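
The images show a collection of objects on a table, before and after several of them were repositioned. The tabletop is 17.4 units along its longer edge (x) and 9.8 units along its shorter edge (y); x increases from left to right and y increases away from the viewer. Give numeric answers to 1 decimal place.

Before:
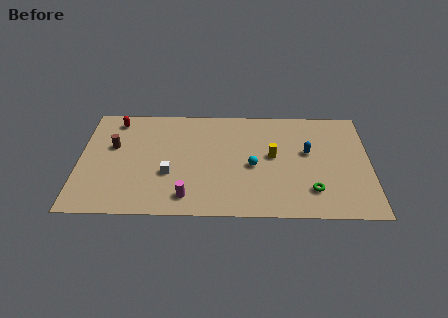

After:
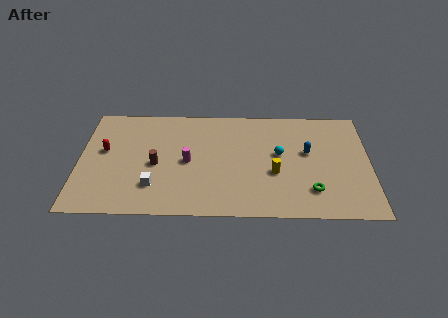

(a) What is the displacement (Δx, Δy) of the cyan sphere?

(1.6, 1.1)

From the two frames, the cyan sphere sits at roughly (10.4, 4.4) before and (12.0, 5.5) after.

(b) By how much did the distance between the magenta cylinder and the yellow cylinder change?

-1.0

The distance was about 6.3 in the first image and 5.3 in the second, so they moved 1.0 units closer together.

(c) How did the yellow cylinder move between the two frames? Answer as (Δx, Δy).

(0.1, -1.5)

The yellow cylinder started near (11.6, 5.3) and ended near (11.7, 3.8).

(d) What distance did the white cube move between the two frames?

1.4

The white cube was near (5.4, 3.6) before and (4.5, 2.5) after, so it travelled √(0.9² + 1.1²) ≈ 1.4 units.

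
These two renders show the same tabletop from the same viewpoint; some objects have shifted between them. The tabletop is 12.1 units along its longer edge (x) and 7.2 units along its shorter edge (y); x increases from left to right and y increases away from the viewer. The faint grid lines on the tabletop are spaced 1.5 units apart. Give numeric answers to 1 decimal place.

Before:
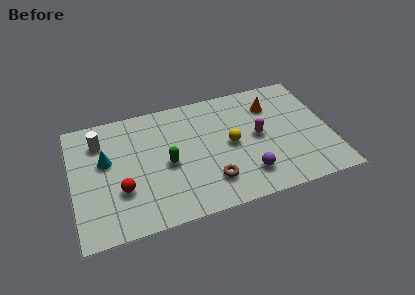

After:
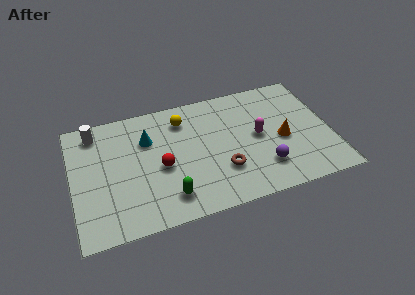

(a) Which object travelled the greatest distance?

the yellow sphere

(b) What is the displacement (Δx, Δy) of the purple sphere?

(0.8, 0.2)

From the two frames, the purple sphere sits at roughly (8.0, 1.6) before and (8.8, 1.8) after.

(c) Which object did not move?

the magenta capsule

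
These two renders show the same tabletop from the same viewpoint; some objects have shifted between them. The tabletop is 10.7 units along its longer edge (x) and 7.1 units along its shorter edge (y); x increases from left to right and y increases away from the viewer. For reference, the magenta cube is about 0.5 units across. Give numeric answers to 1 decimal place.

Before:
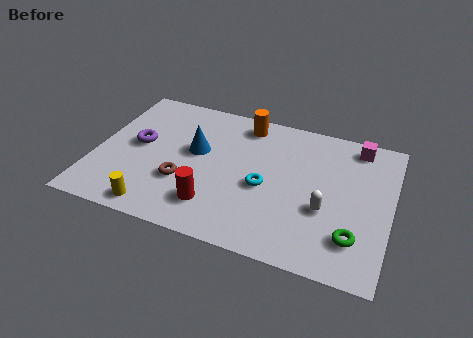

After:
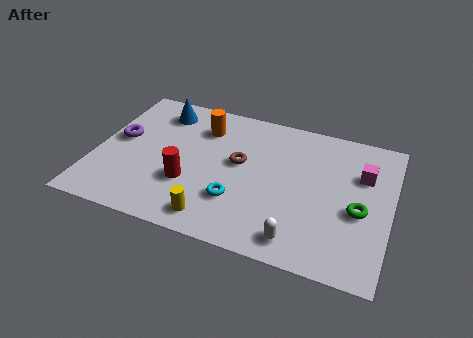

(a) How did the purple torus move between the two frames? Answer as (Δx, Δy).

(-0.7, 0.1)

The purple torus was at about (1.5, 3.8) and moved to about (0.8, 3.9).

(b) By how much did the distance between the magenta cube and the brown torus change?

-2.6

The distance was about 7.1 in the first image and 4.5 in the second, so they moved 2.6 units closer together.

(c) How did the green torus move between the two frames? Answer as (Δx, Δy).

(0.1, 1.3)

The green torus started near (9.5, 1.7) and ended near (9.6, 3.0).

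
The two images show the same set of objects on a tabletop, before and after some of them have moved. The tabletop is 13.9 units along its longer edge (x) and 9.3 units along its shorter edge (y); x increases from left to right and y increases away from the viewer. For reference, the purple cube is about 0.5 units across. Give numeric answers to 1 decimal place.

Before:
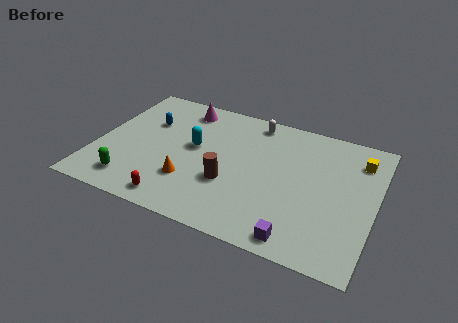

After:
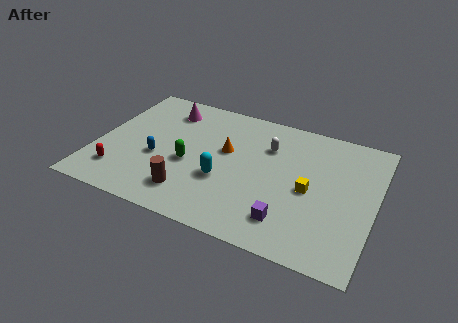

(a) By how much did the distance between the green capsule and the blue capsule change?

-3.0

The distance was about 4.6 in the first image and 1.6 in the second, so they moved 3.0 units closer together.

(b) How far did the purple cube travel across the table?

1.1

From (10.5, 1.0) to (9.9, 1.9), the purple cube covered √(0.6² + 0.9²) ≈ 1.1 units.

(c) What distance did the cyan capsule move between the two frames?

2.5

The cyan capsule was near (4.8, 5.2) before and (6.5, 3.4) after, so it travelled √(1.7² + 1.8²) ≈ 2.5 units.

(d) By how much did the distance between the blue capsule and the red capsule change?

-3.1

They were about 5.5 units apart before and 2.4 after — 3.1 units closer together.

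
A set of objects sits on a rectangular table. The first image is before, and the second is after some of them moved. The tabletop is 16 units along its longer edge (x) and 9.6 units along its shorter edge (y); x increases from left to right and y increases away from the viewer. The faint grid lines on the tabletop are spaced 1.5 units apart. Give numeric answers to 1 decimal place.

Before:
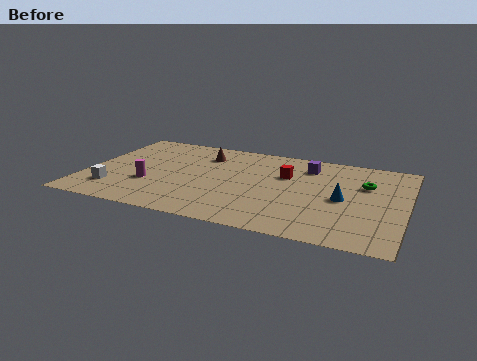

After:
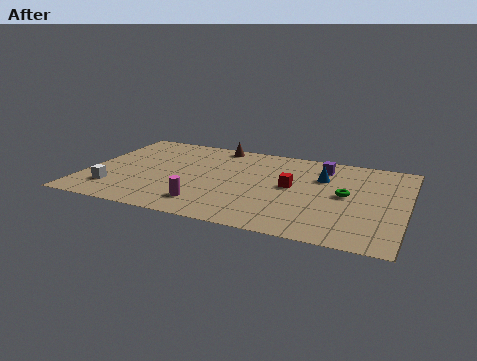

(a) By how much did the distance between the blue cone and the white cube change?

-0.5

The distance was about 11.5 in the first image and 11.0 in the second, so they moved 0.5 units closer together.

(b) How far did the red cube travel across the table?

1.3

From (9.9, 6.3) to (10.3, 5.1), the red cube covered √(0.4² + 1.2²) ≈ 1.3 units.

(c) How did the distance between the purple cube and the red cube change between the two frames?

+1.4

Before: roughly 1.6 units apart; after: 3.0. That's 1.4 units further apart.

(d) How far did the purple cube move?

0.7

The purple cube was near (10.9, 7.6) before and (11.6, 7.8) after, so it travelled √(0.7² + 0.2²) ≈ 0.7 units.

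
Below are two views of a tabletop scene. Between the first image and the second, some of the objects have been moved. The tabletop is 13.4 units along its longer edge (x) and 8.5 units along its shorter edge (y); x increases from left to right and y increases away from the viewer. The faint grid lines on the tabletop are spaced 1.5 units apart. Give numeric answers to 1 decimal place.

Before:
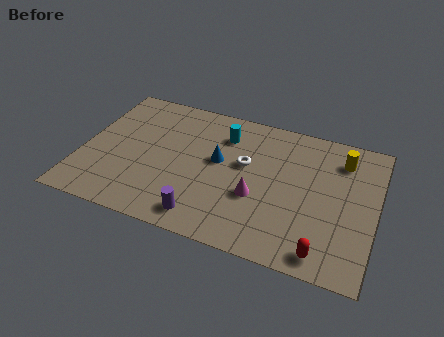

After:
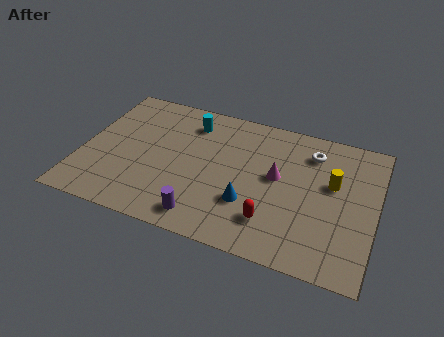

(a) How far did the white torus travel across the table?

3.4

The white torus moved from about (7.4, 5.0) to (10.3, 6.7), a distance of √(2.9² + 1.7²) ≈ 3.4.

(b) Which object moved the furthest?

the white torus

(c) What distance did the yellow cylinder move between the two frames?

1.6

From (11.7, 6.7) to (11.4, 5.1), the yellow cylinder covered √(0.3² + 1.6²) ≈ 1.6 units.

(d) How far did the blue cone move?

2.6

The blue cone moved from about (6.2, 4.8) to (7.8, 2.7), a distance of √(1.6² + 2.1²) ≈ 2.6.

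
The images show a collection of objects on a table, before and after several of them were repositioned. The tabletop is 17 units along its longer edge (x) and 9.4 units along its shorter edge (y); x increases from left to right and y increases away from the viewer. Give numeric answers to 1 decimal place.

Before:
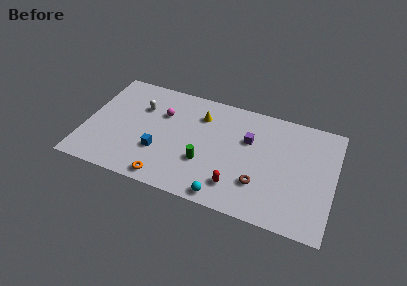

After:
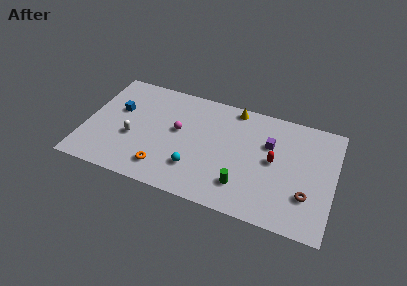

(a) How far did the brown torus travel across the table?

3.2

The brown torus moved from about (12.1, 2.7) to (15.3, 2.8), a distance of √(3.2² + 0.1²) ≈ 3.2.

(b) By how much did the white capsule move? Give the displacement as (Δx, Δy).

(-0.3, -2.8)

The white capsule was at about (3.6, 6.5) and moved to about (3.3, 3.7).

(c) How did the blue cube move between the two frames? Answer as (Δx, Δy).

(-3.1, 2.7)

The blue cube was at about (5.2, 3.1) and moved to about (2.1, 5.8).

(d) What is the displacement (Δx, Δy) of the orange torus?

(-0.3, 0.8)

The orange torus started near (5.9, 1.0) and ended near (5.6, 1.8).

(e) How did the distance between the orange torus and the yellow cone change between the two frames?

+1.6

Before: roughly 6.4 units apart; after: 8.0. That's 1.6 units further apart.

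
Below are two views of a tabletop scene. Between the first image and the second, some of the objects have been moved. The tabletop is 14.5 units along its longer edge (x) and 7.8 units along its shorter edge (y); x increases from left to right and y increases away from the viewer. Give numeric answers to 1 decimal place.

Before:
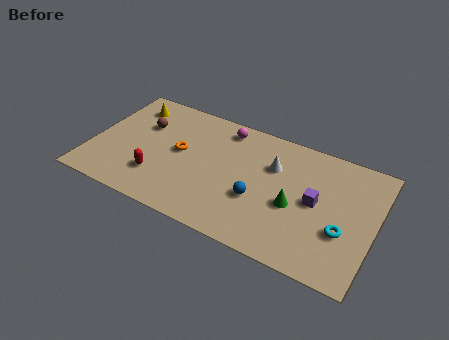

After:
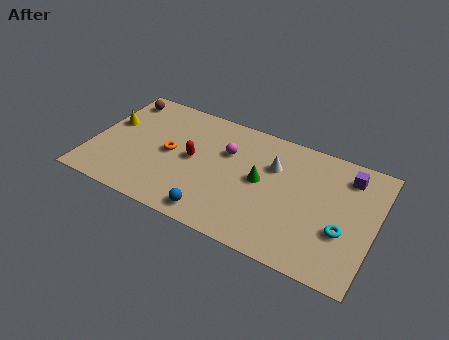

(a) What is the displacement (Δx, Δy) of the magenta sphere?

(0.3, -1.5)

From the two frames, the magenta sphere sits at roughly (6.5, 6.7) before and (6.8, 5.2) after.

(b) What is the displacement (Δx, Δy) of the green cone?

(-1.8, 0.8)

From the two frames, the green cone sits at roughly (10.5, 3.3) before and (8.7, 4.1) after.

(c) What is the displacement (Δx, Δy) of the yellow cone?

(-0.8, -1.6)

From the two frames, the yellow cone sits at roughly (1.6, 6.3) before and (0.8, 4.7) after.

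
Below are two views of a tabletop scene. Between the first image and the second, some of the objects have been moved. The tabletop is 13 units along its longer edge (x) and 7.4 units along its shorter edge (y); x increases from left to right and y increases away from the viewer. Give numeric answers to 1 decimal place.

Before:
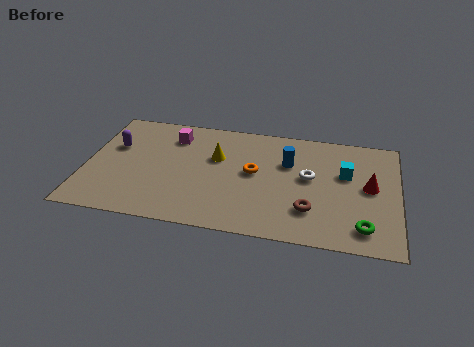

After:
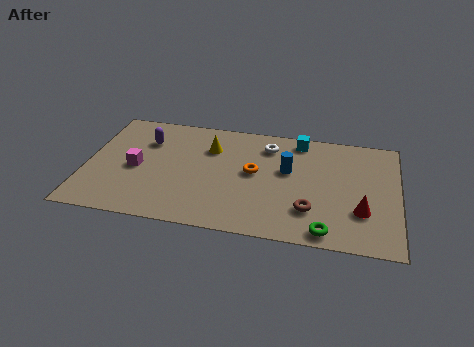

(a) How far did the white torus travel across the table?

2.5

From (9.3, 4.1) to (7.5, 5.9), the white torus covered √(1.8² + 1.8²) ≈ 2.5 units.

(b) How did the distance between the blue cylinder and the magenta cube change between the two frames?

+1.4

They were about 5.0 units apart before and 6.4 after — 1.4 units further apart.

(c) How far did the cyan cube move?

2.8

From (10.8, 4.6) to (8.8, 6.5), the cyan cube covered √(2.0² + 1.9²) ≈ 2.8 units.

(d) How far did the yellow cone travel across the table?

0.7

The yellow cone moved from about (5.4, 4.7) to (5.1, 5.3), a distance of √(0.3² + 0.6²) ≈ 0.7.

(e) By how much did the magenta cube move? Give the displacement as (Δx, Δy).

(-1.4, -2.4)

The magenta cube was at about (3.5, 5.8) and moved to about (2.1, 3.4).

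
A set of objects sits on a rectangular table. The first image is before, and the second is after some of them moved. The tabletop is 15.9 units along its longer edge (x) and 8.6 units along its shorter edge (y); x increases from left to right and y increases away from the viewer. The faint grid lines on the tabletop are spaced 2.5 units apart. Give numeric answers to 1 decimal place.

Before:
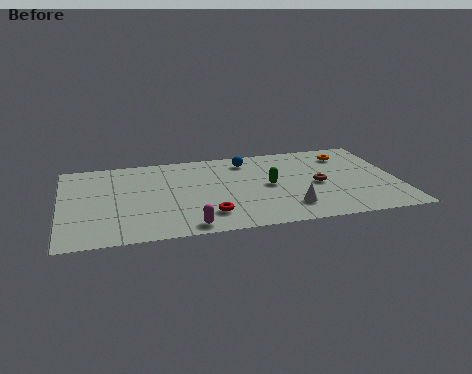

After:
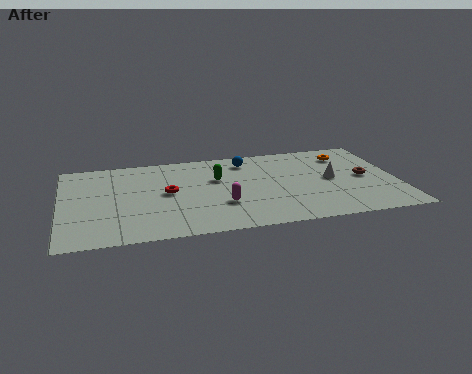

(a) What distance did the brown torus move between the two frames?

2.3

The brown torus was near (12.1, 4.0) before and (14.4, 4.3) after, so it travelled √(2.3² + 0.3²) ≈ 2.3 units.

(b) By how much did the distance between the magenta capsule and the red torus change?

+1.6

The distance was about 1.4 in the first image and 3.0 in the second, so they moved 1.6 units further apart.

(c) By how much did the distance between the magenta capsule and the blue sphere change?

-2.4

They were about 6.9 units apart before and 4.5 after — 2.4 units closer together.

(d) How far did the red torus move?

3.2

The red torus was near (6.8, 1.9) before and (5.0, 4.5) after, so it travelled √(1.8² + 2.6²) ≈ 3.2 units.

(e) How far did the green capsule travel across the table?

2.7

The green capsule was near (9.8, 4.3) before and (7.4, 5.5) after, so it travelled √(2.4² + 1.2²) ≈ 2.7 units.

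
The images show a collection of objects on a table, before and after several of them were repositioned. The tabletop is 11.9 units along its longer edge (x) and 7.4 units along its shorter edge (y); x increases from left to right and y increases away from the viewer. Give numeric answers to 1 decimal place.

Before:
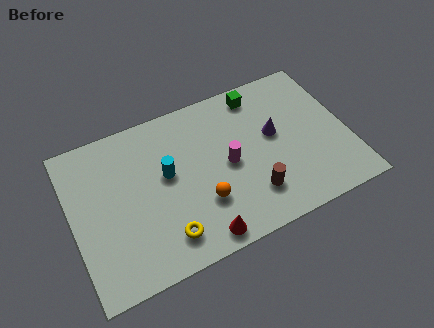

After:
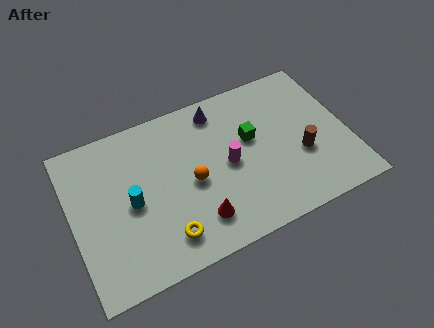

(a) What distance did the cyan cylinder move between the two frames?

1.7

The cyan cylinder moved from about (4.1, 4.2) to (2.5, 3.5), a distance of √(1.6² + 0.7²) ≈ 1.7.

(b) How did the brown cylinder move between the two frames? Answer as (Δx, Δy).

(2.3, 1.0)

From the two frames, the brown cylinder sits at roughly (7.5, 1.8) before and (9.8, 2.8) after.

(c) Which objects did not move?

the magenta cylinder and the yellow torus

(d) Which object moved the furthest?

the purple cone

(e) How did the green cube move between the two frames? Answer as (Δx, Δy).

(-0.6, -2.0)

The green cube started near (8.4, 6.4) and ended near (7.8, 4.4).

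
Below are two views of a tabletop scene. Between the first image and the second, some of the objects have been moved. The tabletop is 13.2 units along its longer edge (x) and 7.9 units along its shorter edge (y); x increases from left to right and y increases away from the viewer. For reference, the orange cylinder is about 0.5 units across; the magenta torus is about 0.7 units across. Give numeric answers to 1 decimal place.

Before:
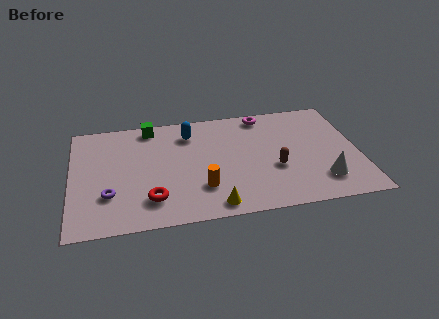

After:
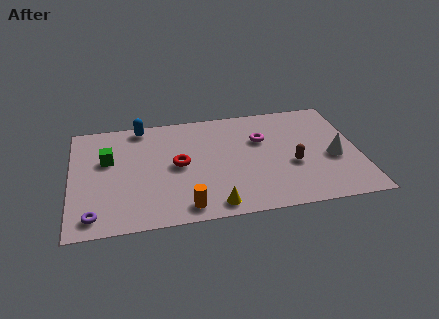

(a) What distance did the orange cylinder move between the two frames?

1.4

The orange cylinder was near (5.9, 2.2) before and (5.1, 1.0) after, so it travelled √(0.8² + 1.2²) ≈ 1.4 units.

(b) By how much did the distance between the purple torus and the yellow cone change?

+0.5

The distance was about 4.9 in the first image and 5.4 in the second, so they moved 0.5 units further apart.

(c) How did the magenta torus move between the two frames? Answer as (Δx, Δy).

(-0.2, -1.8)

From the two frames, the magenta torus sits at roughly (9.0, 7.0) before and (8.8, 5.2) after.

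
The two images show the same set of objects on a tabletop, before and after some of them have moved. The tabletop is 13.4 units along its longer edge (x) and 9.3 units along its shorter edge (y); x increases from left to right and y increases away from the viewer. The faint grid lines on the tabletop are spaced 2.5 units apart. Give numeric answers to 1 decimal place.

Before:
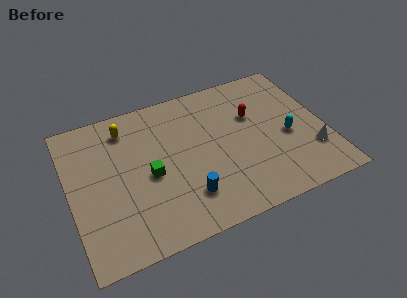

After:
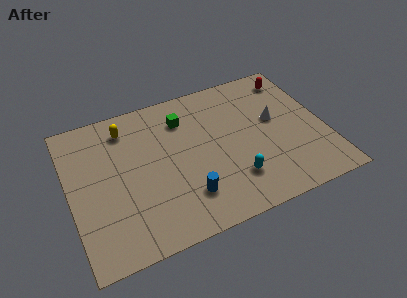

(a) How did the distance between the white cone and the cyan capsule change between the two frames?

+2.2

They were about 1.8 units apart before and 4.0 after — 2.2 units further apart.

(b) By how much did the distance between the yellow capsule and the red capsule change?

+2.2

The distance was about 6.8 in the first image and 9.0 in the second, so they moved 2.2 units further apart.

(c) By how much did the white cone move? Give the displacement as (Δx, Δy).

(-1.6, 2.7)

The white cone was at about (12.5, 2.6) and moved to about (10.9, 5.3).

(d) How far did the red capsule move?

3.0

The red capsule moved from about (9.8, 6.0) to (12.2, 7.8), a distance of √(2.4² + 1.8²) ≈ 3.0.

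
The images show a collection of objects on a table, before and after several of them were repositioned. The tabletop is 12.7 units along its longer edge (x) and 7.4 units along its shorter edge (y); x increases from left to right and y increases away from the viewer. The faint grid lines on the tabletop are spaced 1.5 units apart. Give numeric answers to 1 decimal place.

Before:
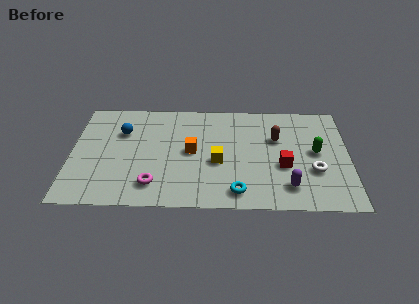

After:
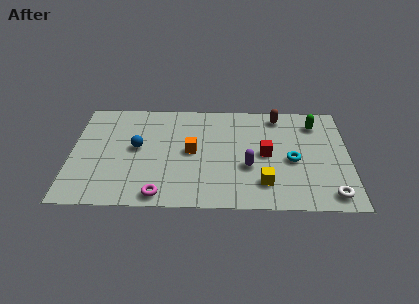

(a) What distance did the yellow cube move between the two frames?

2.5

The yellow cube moved from about (6.7, 3.1) to (8.8, 1.7), a distance of √(2.1² + 1.4²) ≈ 2.5.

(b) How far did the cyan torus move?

3.3

The cyan torus moved from about (7.6, 1.1) to (10.1, 3.3), a distance of √(2.5² + 2.2²) ≈ 3.3.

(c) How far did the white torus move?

1.7

The white torus was near (11.1, 2.6) before and (11.8, 1.0) after, so it travelled √(0.7² + 1.6²) ≈ 1.7 units.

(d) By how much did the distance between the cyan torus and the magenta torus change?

+2.7

The distance was about 3.8 in the first image and 6.5 in the second, so they moved 2.7 units further apart.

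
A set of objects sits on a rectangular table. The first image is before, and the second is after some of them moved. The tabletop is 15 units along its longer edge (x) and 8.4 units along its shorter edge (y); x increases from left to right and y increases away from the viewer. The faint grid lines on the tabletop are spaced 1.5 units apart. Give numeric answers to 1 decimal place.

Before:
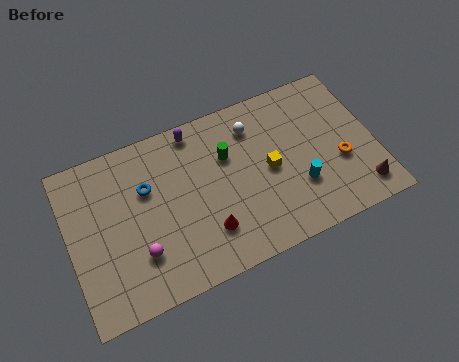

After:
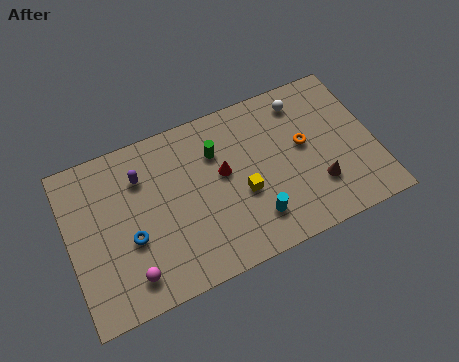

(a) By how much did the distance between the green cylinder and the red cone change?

-2.5

The distance was about 3.7 in the first image and 1.2 in the second, so they moved 2.5 units closer together.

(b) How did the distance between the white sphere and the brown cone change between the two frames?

-2.4

They were about 7.0 units apart before and 4.6 after — 2.4 units closer together.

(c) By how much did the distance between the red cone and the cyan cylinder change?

-1.5

The distance was about 4.6 in the first image and 3.1 in the second, so they moved 1.5 units closer together.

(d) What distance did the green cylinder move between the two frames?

0.6

The green cylinder moved from about (7.9, 5.6) to (7.4, 6.0), a distance of √(0.5² + 0.4²) ≈ 0.6.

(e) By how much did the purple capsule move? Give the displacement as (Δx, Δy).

(-2.8, -1.3)

The purple capsule started near (6.5, 7.5) and ended near (3.7, 6.2).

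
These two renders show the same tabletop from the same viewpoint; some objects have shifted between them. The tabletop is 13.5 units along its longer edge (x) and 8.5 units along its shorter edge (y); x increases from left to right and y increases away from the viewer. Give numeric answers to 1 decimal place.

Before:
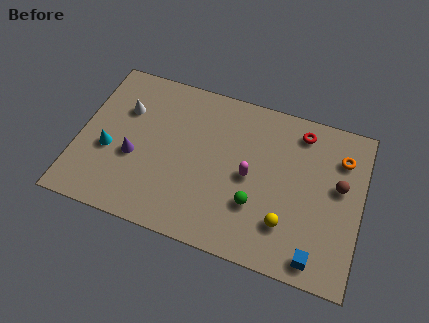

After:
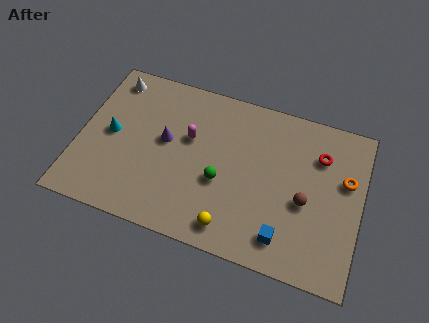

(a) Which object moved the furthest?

the magenta capsule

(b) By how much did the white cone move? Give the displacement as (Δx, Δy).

(-0.8, 1.5)

The white cone was at about (2.0, 5.8) and moved to about (1.2, 7.3).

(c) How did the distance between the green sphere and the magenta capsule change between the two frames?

+1.0

The distance was about 1.5 in the first image and 2.5 in the second, so they moved 1.0 units further apart.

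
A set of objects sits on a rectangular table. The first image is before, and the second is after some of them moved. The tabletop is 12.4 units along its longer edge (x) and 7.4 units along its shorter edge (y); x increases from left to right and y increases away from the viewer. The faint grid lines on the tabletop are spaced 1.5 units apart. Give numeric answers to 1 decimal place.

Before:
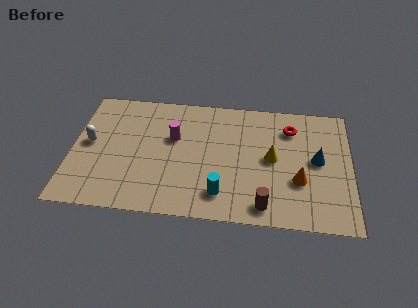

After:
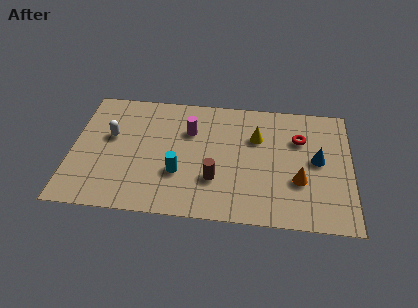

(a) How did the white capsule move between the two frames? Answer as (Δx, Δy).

(0.9, 0.5)

The white capsule was at about (0.8, 3.9) and moved to about (1.7, 4.4).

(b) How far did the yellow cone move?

1.4

From (8.9, 3.8) to (8.2, 5.0), the yellow cone covered √(0.7² + 1.2²) ≈ 1.4 units.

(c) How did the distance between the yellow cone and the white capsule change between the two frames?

-1.6

The distance was about 8.1 in the first image and 6.5 in the second, so they moved 1.6 units closer together.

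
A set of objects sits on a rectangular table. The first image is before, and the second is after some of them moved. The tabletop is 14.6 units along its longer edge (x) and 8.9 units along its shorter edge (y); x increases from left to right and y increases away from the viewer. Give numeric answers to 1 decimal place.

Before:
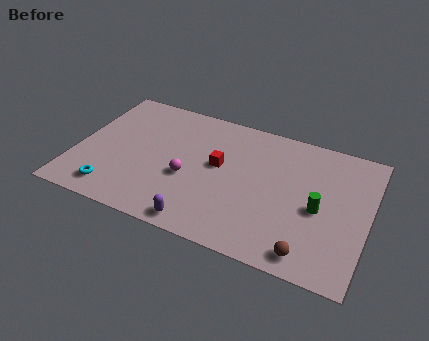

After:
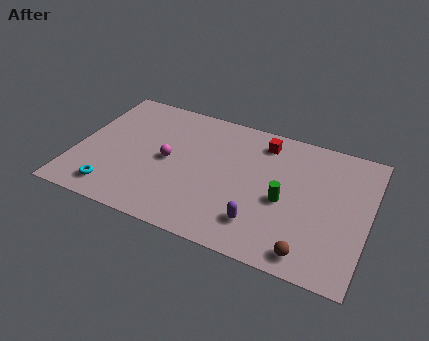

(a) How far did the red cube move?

3.1

From (7.1, 5.0) to (9.1, 7.4), the red cube covered √(2.0² + 2.4²) ≈ 3.1 units.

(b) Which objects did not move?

the cyan torus and the brown sphere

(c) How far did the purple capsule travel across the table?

3.0

The purple capsule moved from about (6.7, 0.9) to (9.5, 2.0), a distance of √(2.8² + 1.1²) ≈ 3.0.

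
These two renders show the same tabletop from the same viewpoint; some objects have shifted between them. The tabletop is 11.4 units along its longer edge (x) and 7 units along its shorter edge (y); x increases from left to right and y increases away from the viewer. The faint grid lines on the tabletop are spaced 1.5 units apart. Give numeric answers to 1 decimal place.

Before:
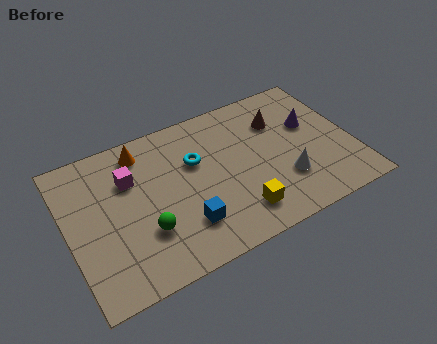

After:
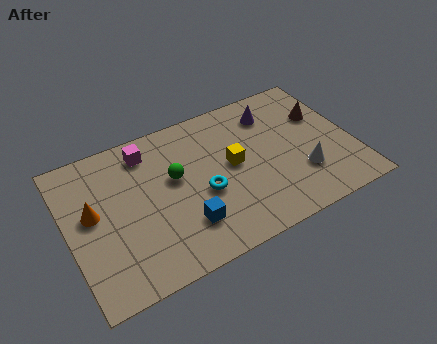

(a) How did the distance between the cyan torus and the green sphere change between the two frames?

-1.7

They were about 3.3 units apart before and 1.6 after — 1.7 units closer together.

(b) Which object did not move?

the blue cube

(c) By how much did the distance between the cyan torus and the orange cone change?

+2.0

They were about 2.4 units apart before and 4.4 after — 2.0 units further apart.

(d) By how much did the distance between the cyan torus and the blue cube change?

-1.4

The distance was about 2.8 in the first image and 1.4 in the second, so they moved 1.4 units closer together.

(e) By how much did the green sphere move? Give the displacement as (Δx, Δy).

(1.4, 1.9)

The green sphere started near (2.9, 2.2) and ended near (4.3, 4.1).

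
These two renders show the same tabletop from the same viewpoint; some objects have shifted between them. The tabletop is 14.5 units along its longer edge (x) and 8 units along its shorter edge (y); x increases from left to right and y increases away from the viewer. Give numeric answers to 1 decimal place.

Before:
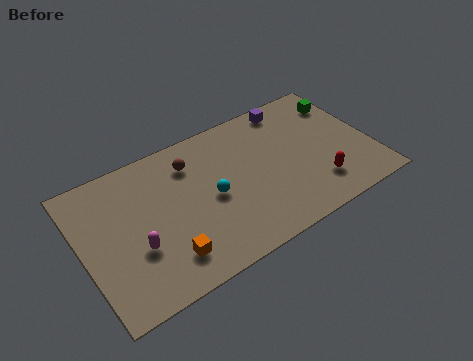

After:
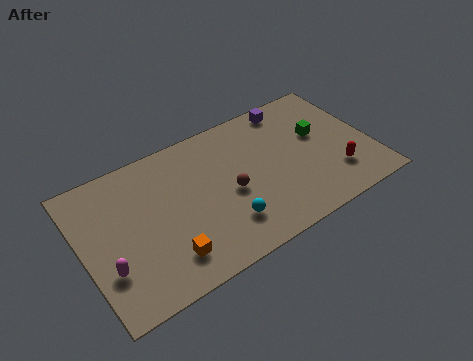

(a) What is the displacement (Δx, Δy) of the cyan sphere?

(0.4, -1.8)

The cyan sphere started near (6.4, 3.8) and ended near (6.8, 2.0).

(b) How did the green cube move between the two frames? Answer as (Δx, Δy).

(-1.5, -1.4)

The green cube started near (13.6, 6.2) and ended near (12.1, 4.8).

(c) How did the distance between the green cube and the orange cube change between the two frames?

-1.9

Before: roughly 10.8 units apart; after: 8.9. That's 1.9 units closer together.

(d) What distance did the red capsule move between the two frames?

1.0

The red capsule moved from about (11.5, 1.9) to (12.5, 2.1), a distance of √(1.0² + 0.2²) ≈ 1.0.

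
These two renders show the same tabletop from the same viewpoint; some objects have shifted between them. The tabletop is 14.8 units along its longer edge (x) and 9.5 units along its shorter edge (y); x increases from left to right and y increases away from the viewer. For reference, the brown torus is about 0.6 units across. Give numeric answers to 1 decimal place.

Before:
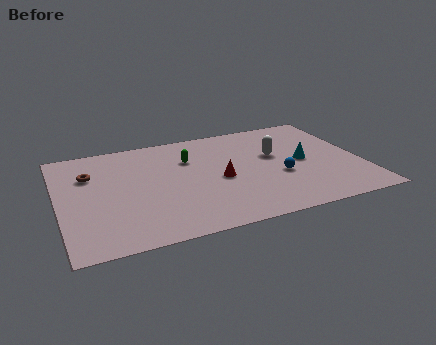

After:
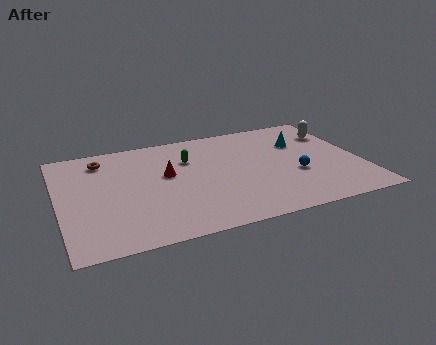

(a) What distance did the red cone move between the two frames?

2.8

The red cone was near (7.8, 4.3) before and (5.3, 5.5) after, so it travelled √(2.5² + 1.2²) ≈ 2.8 units.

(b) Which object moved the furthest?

the white capsule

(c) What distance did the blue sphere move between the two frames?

0.8

The blue sphere was near (10.7, 3.7) before and (11.5, 3.6) after, so it travelled √(0.8² + 0.1²) ≈ 0.8 units.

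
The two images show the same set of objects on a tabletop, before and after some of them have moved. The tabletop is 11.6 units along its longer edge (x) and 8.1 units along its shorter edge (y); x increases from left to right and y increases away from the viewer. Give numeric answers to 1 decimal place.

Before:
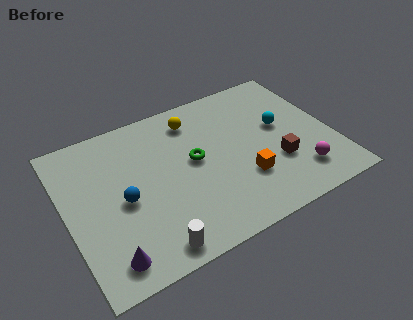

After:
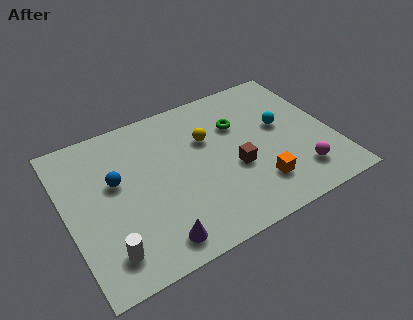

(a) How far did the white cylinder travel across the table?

1.9

The white cylinder was near (3.2, 0.9) before and (1.4, 1.5) after, so it travelled √(1.8² + 0.6²) ≈ 1.9 units.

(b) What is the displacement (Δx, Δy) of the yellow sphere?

(0.4, -1.3)

The yellow sphere started near (5.9, 6.6) and ended near (6.3, 5.3).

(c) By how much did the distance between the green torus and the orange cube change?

+0.9

They were about 2.7 units apart before and 3.6 after — 0.9 units further apart.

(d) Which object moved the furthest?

the green torus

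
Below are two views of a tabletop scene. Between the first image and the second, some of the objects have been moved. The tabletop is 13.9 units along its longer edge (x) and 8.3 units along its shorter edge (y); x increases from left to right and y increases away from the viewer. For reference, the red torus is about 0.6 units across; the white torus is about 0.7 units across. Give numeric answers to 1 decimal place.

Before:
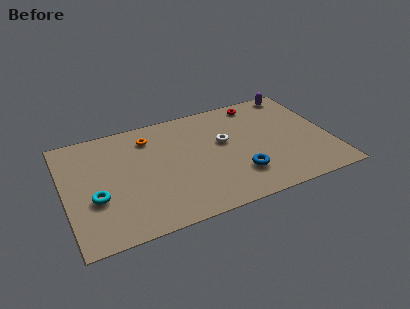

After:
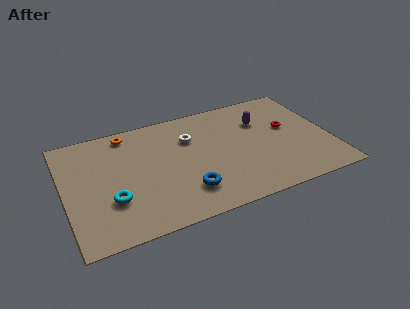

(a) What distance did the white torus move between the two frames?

1.9

From (8.4, 4.9) to (6.7, 5.8), the white torus covered √(1.7² + 0.9²) ≈ 1.9 units.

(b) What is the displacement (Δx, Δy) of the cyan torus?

(0.8, -0.4)

The cyan torus was at about (1.5, 3.1) and moved to about (2.3, 2.7).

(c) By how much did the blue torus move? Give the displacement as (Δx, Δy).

(-2.8, -0.2)

The blue torus started near (8.9, 2.2) and ended near (6.1, 2.0).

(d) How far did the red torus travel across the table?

2.8

From (10.5, 7.3) to (11.8, 4.8), the red torus covered √(1.3² + 2.5²) ≈ 2.8 units.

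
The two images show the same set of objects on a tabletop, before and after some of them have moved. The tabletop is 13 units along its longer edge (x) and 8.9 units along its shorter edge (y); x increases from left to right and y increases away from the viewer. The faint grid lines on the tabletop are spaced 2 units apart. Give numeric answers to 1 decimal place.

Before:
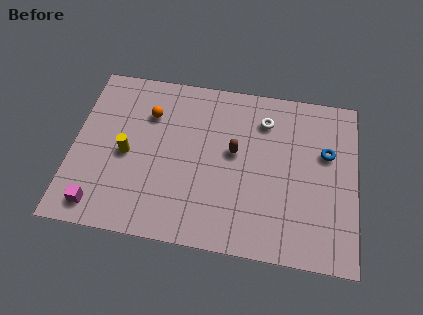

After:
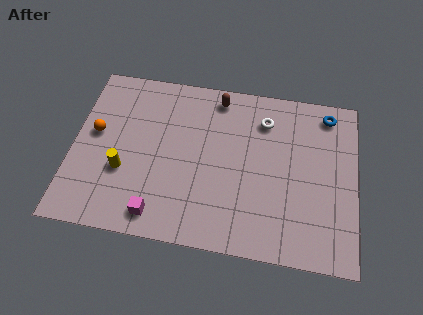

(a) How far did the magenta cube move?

2.7

The magenta cube moved from about (1.4, 1.2) to (4.1, 1.2), a distance of √(2.7² + 0.0²) ≈ 2.7.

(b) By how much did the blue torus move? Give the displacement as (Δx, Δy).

(0.0, 2.1)

The blue torus was at about (11.6, 5.6) and moved to about (11.6, 7.7).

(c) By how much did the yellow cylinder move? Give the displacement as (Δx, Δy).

(-0.1, -0.9)

From the two frames, the yellow cylinder sits at roughly (2.5, 4.1) before and (2.4, 3.2) after.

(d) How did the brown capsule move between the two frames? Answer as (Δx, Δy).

(-0.9, 2.8)

From the two frames, the brown capsule sits at roughly (7.4, 5.0) before and (6.5, 7.8) after.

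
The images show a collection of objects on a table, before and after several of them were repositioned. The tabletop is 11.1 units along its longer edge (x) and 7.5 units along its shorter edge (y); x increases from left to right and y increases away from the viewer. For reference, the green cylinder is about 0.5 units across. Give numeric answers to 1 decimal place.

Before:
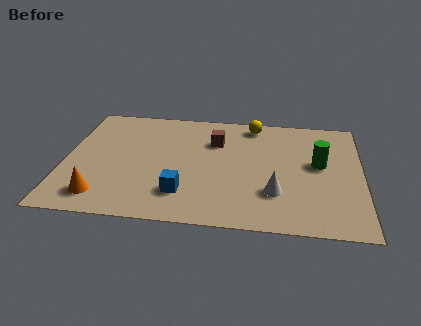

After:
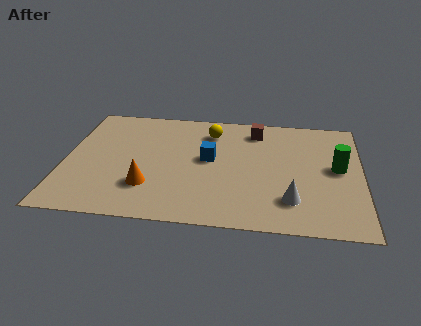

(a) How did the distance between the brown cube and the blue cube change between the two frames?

-1.0

Before: roughly 3.7 units apart; after: 2.7. That's 1.0 units closer together.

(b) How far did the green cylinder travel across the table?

0.7

The green cylinder moved from about (9.5, 4.2) to (10.2, 4.0), a distance of √(0.7² + 0.2²) ≈ 0.7.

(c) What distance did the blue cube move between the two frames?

2.5

The blue cube moved from about (4.5, 1.8) to (5.4, 4.1), a distance of √(0.9² + 2.3²) ≈ 2.5.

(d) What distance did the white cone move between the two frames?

0.7

The white cone was near (7.9, 2.2) before and (8.5, 1.8) after, so it travelled √(0.6² + 0.4²) ≈ 0.7 units.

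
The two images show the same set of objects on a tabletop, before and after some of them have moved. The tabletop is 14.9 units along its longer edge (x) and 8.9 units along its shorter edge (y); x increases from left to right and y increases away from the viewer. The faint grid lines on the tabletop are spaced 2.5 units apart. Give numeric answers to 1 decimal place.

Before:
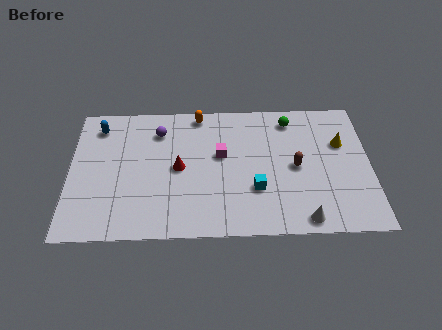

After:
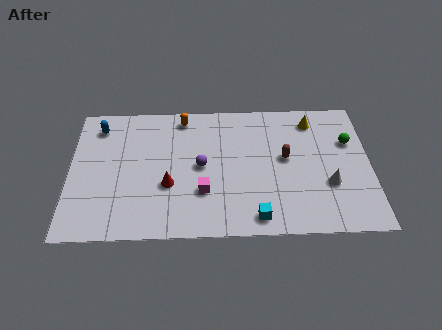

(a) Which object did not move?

the blue capsule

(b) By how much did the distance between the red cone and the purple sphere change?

-0.7

Before: roughly 2.7 units apart; after: 2.0. That's 0.7 units closer together.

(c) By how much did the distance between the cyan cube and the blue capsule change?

+1.0

The distance was about 9.0 in the first image and 10.0 in the second, so they moved 1.0 units further apart.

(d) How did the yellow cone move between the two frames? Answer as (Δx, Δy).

(-1.4, 1.6)

From the two frames, the yellow cone sits at roughly (13.5, 5.8) before and (12.1, 7.4) after.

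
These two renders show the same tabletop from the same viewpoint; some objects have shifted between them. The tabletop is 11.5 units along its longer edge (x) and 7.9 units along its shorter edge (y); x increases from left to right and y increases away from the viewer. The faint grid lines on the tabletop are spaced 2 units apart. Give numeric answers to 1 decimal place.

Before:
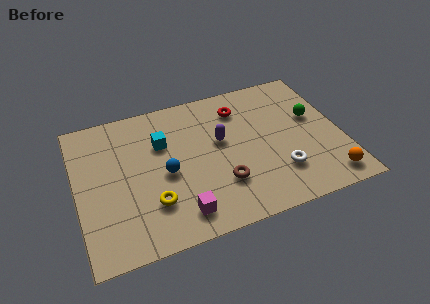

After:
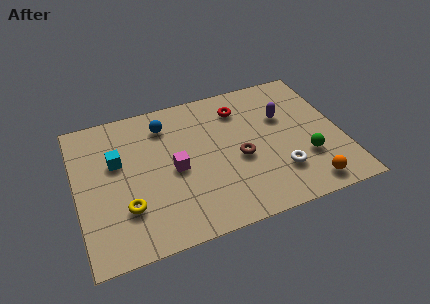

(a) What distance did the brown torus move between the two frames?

1.4

From (6.1, 2.3) to (7.0, 3.4), the brown torus covered √(0.9² + 1.1²) ≈ 1.4 units.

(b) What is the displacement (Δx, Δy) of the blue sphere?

(0.2, 2.7)

The blue sphere started near (3.8, 3.6) and ended near (4.0, 6.3).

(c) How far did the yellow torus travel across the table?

1.1

The yellow torus moved from about (3.1, 2.2) to (2.0, 2.3), a distance of √(1.1² + 0.1²) ≈ 1.1.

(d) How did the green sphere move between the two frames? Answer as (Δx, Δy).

(-0.6, -2.2)

The green sphere was at about (10.4, 4.7) and moved to about (9.8, 2.5).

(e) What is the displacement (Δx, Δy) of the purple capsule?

(2.8, 0.5)

From the two frames, the purple capsule sits at roughly (6.3, 4.6) before and (9.1, 5.1) after.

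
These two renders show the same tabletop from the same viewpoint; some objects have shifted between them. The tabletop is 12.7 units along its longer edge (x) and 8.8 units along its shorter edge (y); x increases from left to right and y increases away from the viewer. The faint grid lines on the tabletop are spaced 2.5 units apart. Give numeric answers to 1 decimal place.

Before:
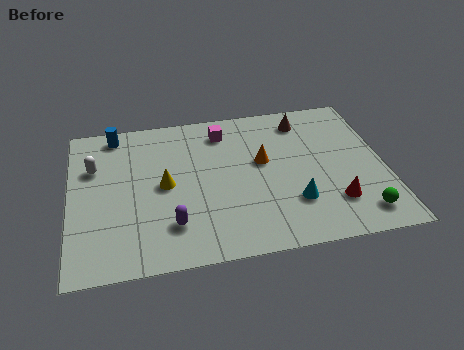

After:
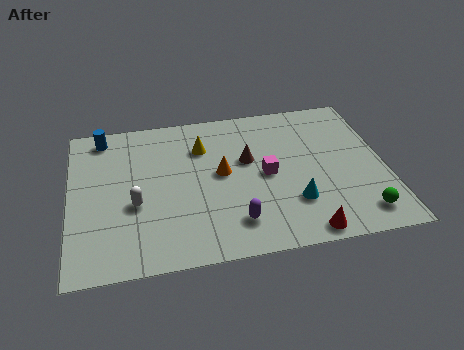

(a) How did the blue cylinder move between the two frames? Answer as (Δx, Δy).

(-0.5, -0.1)

The blue cylinder started near (1.9, 7.8) and ended near (1.4, 7.7).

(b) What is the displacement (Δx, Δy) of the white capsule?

(1.6, -2.4)

The white capsule started near (1.0, 5.9) and ended near (2.6, 3.5).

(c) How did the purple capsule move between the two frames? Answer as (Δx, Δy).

(2.5, -0.3)

The purple capsule started near (4.0, 2.1) and ended near (6.5, 1.8).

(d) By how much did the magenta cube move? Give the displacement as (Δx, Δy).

(1.6, -2.9)

From the two frames, the magenta cube sits at roughly (6.3, 7.2) before and (7.9, 4.3) after.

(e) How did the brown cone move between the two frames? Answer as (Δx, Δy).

(-2.4, -2.0)

The brown cone started near (9.6, 7.3) and ended near (7.2, 5.3).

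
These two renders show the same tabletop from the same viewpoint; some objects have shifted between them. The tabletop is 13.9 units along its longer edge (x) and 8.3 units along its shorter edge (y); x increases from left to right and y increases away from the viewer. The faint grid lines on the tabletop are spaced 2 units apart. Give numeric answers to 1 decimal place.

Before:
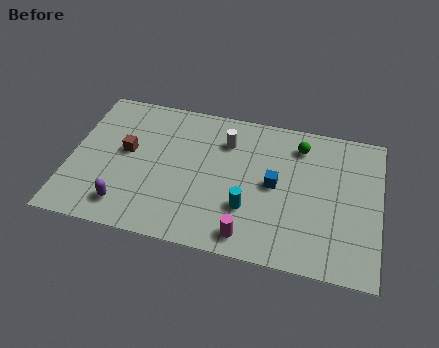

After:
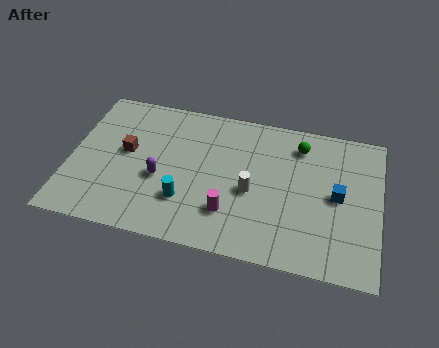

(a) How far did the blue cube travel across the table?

2.8

The blue cube was near (9.2, 4.2) before and (12.0, 4.2) after, so it travelled √(2.8² + 0.0²) ≈ 2.8 units.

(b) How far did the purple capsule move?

2.4

The purple capsule moved from about (2.7, 1.5) to (4.1, 3.4), a distance of √(1.4² + 1.9²) ≈ 2.4.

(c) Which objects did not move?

the brown cube and the green sphere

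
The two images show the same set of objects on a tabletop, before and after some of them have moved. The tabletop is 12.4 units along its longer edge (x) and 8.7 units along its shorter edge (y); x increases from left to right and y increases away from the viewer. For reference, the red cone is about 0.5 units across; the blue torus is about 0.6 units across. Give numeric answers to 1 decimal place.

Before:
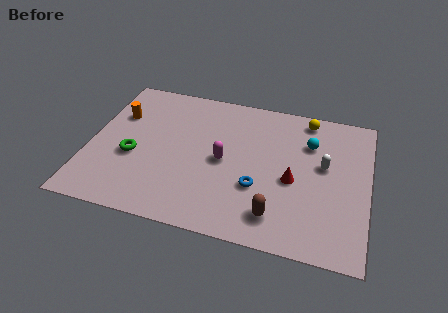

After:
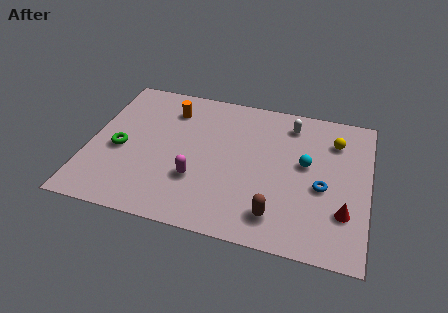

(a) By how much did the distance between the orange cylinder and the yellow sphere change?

-1.2

Before: roughly 8.6 units apart; after: 7.4. That's 1.2 units closer together.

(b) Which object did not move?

the brown capsule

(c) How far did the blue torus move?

2.9

The blue torus moved from about (7.6, 3.0) to (10.4, 3.7), a distance of √(2.8² + 0.7²) ≈ 2.9.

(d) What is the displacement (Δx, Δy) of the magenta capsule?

(-1.1, -1.4)

The magenta capsule started near (6.0, 4.2) and ended near (4.9, 2.8).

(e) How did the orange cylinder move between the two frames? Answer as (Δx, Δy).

(2.3, 0.9)

The orange cylinder was at about (1.1, 5.9) and moved to about (3.4, 6.8).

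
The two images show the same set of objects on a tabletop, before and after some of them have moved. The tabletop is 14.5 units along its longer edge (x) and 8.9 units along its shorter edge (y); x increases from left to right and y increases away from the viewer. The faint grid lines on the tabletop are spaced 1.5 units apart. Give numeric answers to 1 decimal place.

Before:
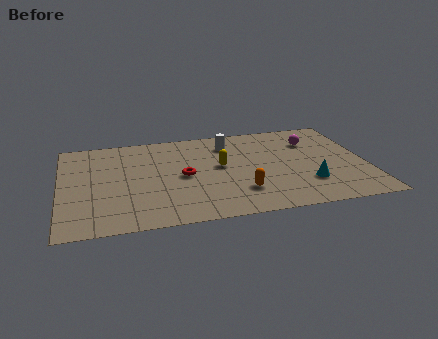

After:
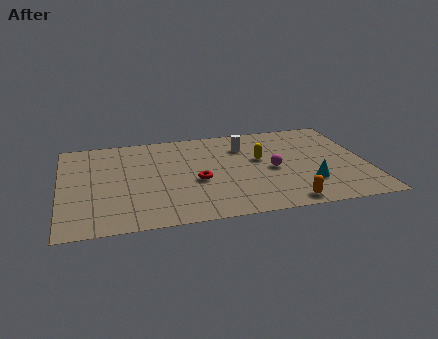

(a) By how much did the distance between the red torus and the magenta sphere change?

-3.1

They were about 6.7 units apart before and 3.6 after — 3.1 units closer together.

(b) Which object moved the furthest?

the magenta sphere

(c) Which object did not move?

the cyan cone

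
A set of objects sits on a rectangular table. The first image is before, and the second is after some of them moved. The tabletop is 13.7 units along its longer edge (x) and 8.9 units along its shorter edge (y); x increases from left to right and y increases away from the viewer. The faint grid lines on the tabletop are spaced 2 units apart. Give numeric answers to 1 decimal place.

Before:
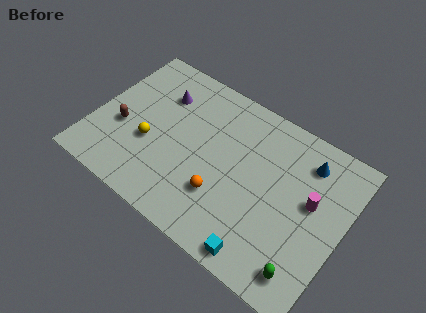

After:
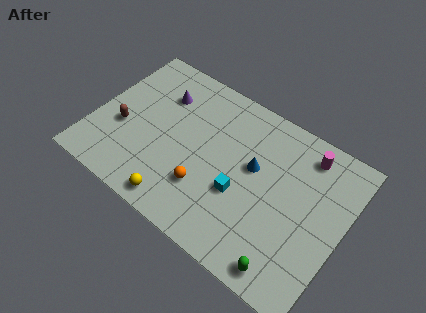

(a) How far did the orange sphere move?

0.9

The orange sphere was near (7.4, 2.7) before and (6.5, 2.6) after, so it travelled √(0.9² + 0.1²) ≈ 0.9 units.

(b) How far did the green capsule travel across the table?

1.0

From (12.3, 1.4) to (11.4, 1.0), the green capsule covered √(0.9² + 0.4²) ≈ 1.0 units.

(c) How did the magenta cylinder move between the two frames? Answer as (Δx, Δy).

(-0.7, 2.4)

From the two frames, the magenta cylinder sits at roughly (11.9, 5.1) before and (11.2, 7.5) after.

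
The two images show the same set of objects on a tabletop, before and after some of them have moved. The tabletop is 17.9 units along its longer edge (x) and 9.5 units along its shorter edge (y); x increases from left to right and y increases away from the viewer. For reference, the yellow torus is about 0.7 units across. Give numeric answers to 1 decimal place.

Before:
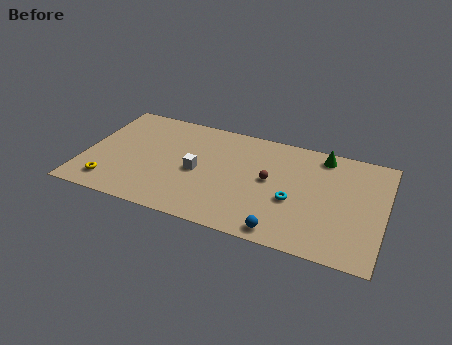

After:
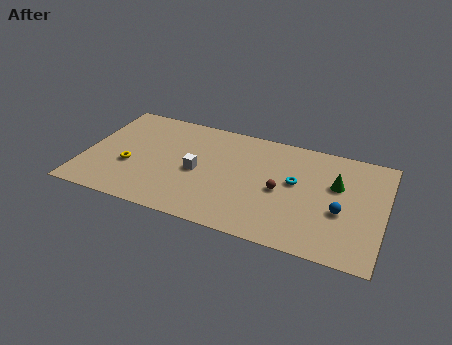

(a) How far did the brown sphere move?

1.0

The brown sphere moved from about (11.1, 5.1) to (11.8, 4.4), a distance of √(0.7² + 0.7²) ≈ 1.0.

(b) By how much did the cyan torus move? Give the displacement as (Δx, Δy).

(0.0, 1.6)

From the two frames, the cyan torus sits at roughly (12.6, 3.8) before and (12.6, 5.4) after.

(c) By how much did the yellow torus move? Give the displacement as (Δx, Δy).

(1.0, 1.9)

The yellow torus started near (1.8, 1.7) and ended near (2.8, 3.6).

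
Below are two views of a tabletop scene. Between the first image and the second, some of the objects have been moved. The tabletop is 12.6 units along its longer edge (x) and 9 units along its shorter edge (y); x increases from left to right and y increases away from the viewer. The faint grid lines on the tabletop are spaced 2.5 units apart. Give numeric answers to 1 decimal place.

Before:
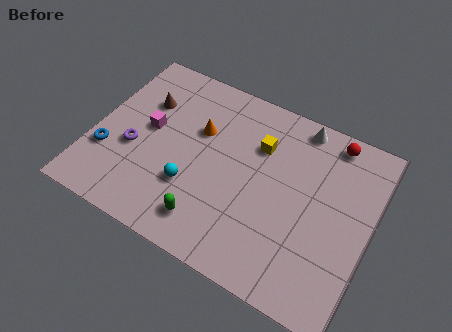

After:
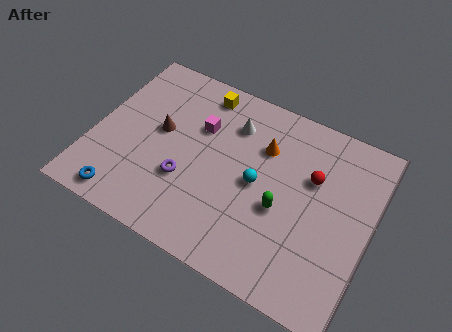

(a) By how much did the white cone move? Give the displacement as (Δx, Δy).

(-2.9, -1.3)

The white cone started near (8.9, 8.1) and ended near (6.0, 6.8).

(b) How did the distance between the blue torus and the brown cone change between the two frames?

+0.6

The distance was about 3.5 in the first image and 4.1 in the second, so they moved 0.6 units further apart.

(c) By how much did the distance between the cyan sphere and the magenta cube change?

+0.3

Before: roughly 3.0 units apart; after: 3.3. That's 0.3 units further apart.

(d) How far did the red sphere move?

2.3

From (10.4, 8.0) to (9.8, 5.8), the red sphere covered √(0.6² + 2.2²) ≈ 2.3 units.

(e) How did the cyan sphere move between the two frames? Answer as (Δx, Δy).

(2.8, 1.5)

The cyan sphere was at about (4.7, 2.9) and moved to about (7.5, 4.4).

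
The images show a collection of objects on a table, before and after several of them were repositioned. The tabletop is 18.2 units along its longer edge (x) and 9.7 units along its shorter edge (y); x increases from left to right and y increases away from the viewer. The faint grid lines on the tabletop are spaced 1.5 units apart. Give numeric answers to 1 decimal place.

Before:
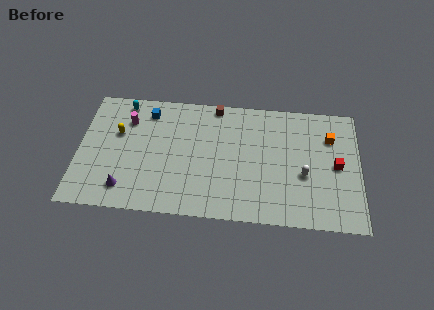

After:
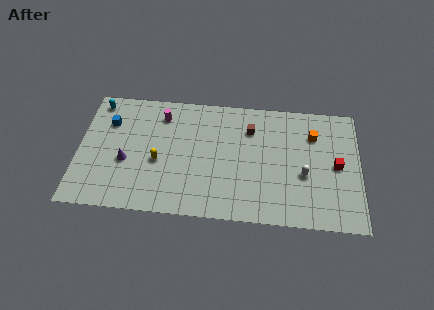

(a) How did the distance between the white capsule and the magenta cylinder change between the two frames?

-1.9

Before: roughly 12.0 units apart; after: 10.1. That's 1.9 units closer together.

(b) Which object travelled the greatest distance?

the yellow capsule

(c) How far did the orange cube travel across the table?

1.1

From (16.3, 7.0) to (15.2, 7.1), the orange cube covered √(1.1² + 0.1²) ≈ 1.1 units.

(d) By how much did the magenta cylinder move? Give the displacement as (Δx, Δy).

(2.2, 0.6)

The magenta cylinder started near (3.1, 7.2) and ended near (5.3, 7.8).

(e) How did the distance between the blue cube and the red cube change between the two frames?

+2.2

Before: roughly 12.7 units apart; after: 14.9. That's 2.2 units further apart.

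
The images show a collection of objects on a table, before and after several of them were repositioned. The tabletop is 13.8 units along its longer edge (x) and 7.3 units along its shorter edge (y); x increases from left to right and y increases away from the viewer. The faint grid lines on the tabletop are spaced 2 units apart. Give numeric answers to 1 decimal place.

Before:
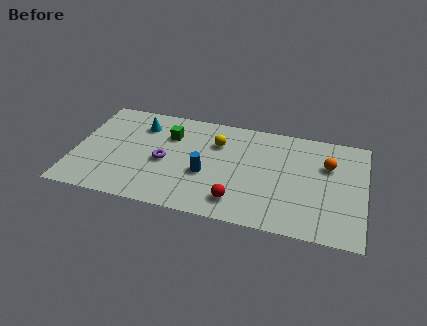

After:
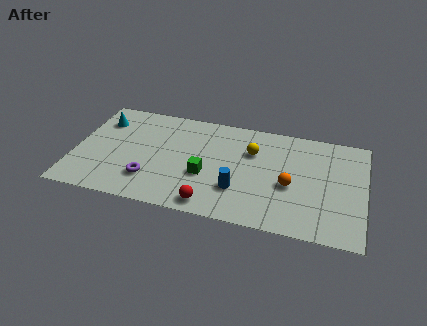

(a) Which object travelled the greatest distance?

the green cube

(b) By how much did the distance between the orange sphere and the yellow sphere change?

-2.6

They were about 5.3 units apart before and 2.7 after — 2.6 units closer together.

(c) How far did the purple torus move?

1.5

The purple torus was near (4.3, 3.3) before and (3.7, 1.9) after, so it travelled √(0.6² + 1.4²) ≈ 1.5 units.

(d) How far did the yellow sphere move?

1.7

The yellow sphere was near (6.7, 5.2) before and (8.4, 5.0) after, so it travelled √(1.7² + 0.2²) ≈ 1.7 units.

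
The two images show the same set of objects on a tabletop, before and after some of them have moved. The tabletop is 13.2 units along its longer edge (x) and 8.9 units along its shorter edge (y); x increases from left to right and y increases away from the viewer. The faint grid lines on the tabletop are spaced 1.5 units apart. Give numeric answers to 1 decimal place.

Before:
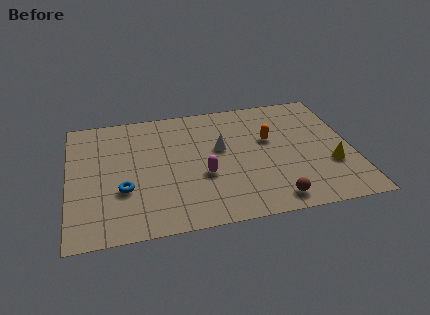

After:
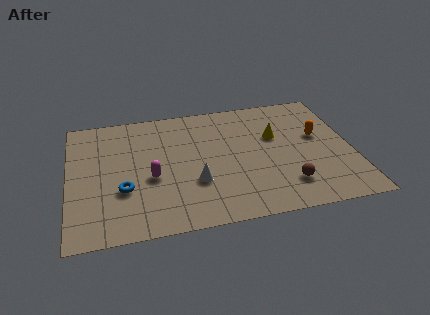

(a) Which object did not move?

the blue torus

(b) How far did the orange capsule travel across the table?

2.3

The orange capsule moved from about (9.4, 5.4) to (11.7, 5.2), a distance of √(2.3² + 0.2²) ≈ 2.3.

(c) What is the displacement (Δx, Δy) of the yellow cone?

(-2.4, 2.6)

The yellow cone started near (12.1, 3.0) and ended near (9.7, 5.6).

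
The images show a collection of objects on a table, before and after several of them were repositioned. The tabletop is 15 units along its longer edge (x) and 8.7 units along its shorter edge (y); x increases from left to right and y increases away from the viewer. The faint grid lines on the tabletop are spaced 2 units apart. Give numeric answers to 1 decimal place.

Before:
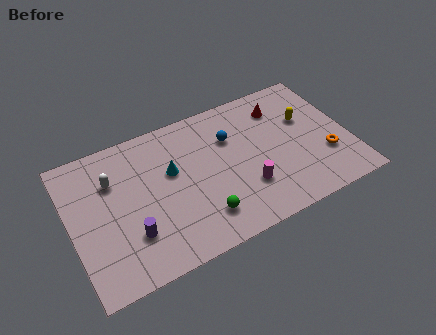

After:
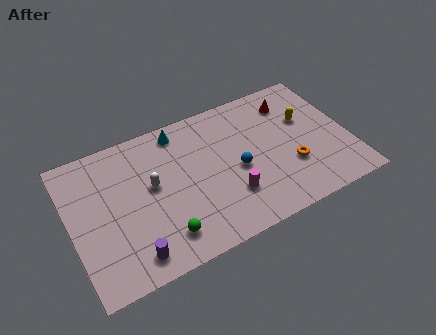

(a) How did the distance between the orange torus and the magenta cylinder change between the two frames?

-1.0

They were about 4.4 units apart before and 3.4 after — 1.0 units closer together.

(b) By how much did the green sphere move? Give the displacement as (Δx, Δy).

(-2.1, -0.2)

From the two frames, the green sphere sits at roughly (6.7, 1.9) before and (4.6, 1.7) after.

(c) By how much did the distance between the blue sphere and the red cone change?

+1.5

Before: roughly 3.0 units apart; after: 4.5. That's 1.5 units further apart.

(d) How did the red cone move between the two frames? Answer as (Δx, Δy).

(0.6, 0.1)

The red cone was at about (11.7, 6.8) and moved to about (12.3, 6.9).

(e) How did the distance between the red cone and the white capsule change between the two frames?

-1.2

They were about 9.3 units apart before and 8.1 after — 1.2 units closer together.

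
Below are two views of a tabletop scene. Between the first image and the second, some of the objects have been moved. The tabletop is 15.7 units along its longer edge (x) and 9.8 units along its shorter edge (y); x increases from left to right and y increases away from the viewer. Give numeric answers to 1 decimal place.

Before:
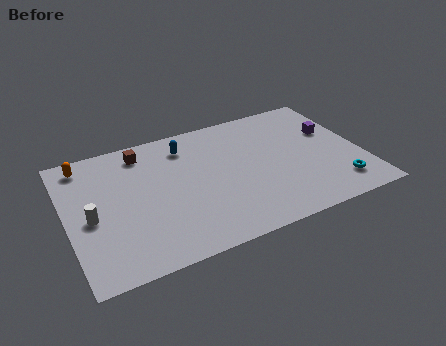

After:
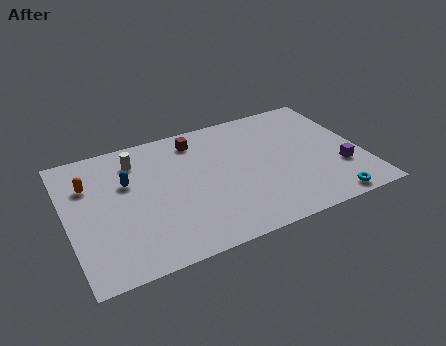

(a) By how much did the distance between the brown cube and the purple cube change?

-1.5

Before: roughly 10.3 units apart; after: 8.8. That's 1.5 units closer together.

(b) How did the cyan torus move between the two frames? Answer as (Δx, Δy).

(-0.7, -1.0)

The cyan torus was at about (14.1, 1.9) and moved to about (13.4, 0.9).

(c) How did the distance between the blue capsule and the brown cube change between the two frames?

+2.0

The distance was about 2.3 in the first image and 4.3 in the second, so they moved 2.0 units further apart.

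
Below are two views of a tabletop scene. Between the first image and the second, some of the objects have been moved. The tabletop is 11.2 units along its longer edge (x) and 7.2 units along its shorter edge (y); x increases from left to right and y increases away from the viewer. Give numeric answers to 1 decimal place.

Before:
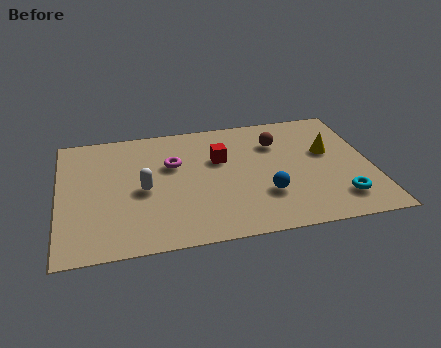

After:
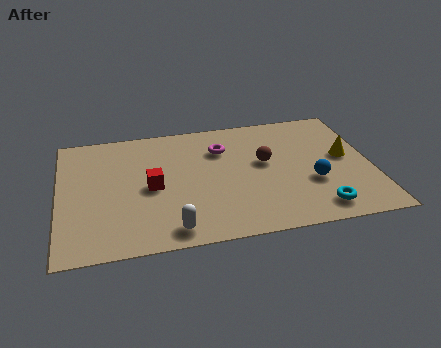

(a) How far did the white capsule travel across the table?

2.6

The white capsule was near (3.0, 3.3) before and (3.9, 0.9) after, so it travelled √(0.9² + 2.4²) ≈ 2.6 units.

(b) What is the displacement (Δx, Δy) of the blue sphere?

(1.7, 0.4)

The blue sphere was at about (7.3, 2.2) and moved to about (9.0, 2.6).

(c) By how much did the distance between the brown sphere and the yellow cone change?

+0.9

The distance was about 2.0 in the first image and 2.9 in the second, so they moved 0.9 units further apart.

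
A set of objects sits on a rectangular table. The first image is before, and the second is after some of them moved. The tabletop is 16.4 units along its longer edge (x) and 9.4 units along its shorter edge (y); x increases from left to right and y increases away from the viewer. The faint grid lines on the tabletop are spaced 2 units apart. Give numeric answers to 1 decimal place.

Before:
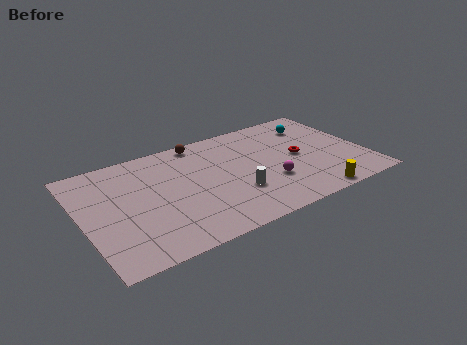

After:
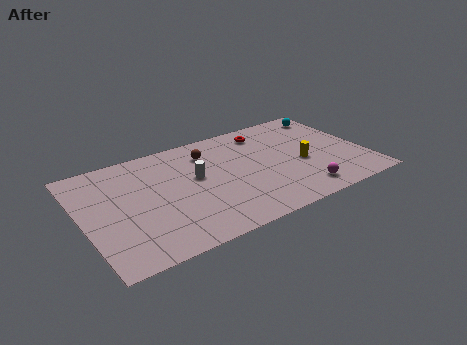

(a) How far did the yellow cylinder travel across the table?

3.2

From (12.7, 0.8) to (12.7, 4.0), the yellow cylinder covered √(0.0² + 3.2²) ≈ 3.2 units.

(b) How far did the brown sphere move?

1.2

The brown sphere was near (7.3, 8.5) before and (7.6, 7.3) after, so it travelled √(0.3² + 1.2²) ≈ 1.2 units.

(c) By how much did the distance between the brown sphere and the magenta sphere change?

+1.1

They were about 6.3 units apart before and 7.4 after — 1.1 units further apart.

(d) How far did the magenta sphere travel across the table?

2.3

The magenta sphere was near (10.6, 3.1) before and (12.2, 1.5) after, so it travelled √(1.6² + 1.6²) ≈ 2.3 units.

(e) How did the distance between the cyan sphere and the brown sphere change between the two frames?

+0.8

They were about 6.8 units apart before and 7.6 after — 0.8 units further apart.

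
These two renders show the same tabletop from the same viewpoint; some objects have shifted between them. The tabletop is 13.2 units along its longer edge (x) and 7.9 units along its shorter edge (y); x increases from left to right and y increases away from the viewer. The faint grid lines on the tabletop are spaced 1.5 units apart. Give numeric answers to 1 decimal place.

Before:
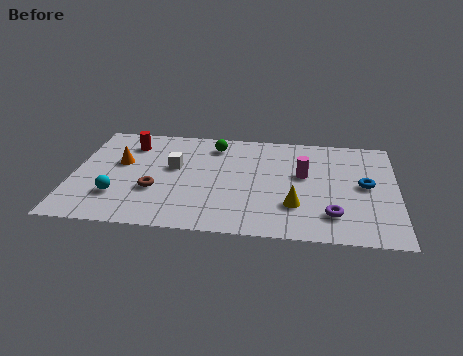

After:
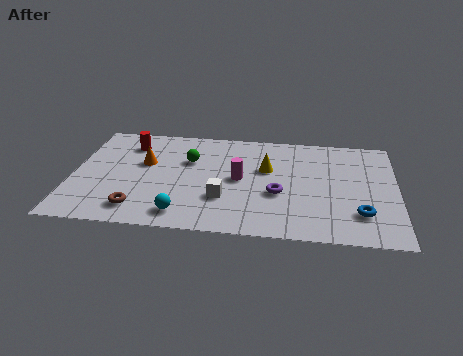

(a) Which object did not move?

the red cylinder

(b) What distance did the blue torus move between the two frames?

2.1

From (11.9, 4.1) to (11.7, 2.0), the blue torus covered √(0.2² + 2.1²) ≈ 2.1 units.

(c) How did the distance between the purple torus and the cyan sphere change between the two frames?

-4.5

Before: roughly 8.7 units apart; after: 4.2. That's 4.5 units closer together.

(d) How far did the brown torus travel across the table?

1.5

The brown torus was near (3.4, 2.8) before and (2.8, 1.4) after, so it travelled √(0.6² + 1.4²) ≈ 1.5 units.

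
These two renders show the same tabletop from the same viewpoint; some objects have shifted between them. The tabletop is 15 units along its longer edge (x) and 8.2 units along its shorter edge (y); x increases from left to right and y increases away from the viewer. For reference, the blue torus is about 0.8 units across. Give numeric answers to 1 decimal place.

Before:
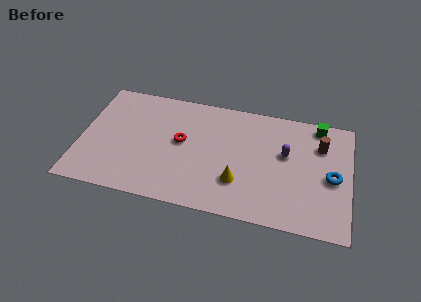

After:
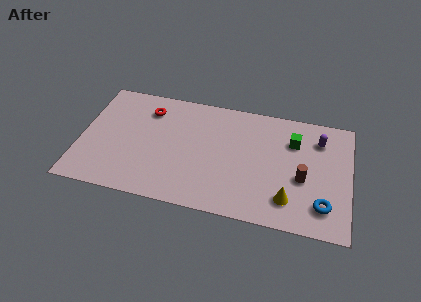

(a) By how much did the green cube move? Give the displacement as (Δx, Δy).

(-1.3, -1.4)

The green cube started near (13.1, 7.3) and ended near (11.8, 5.9).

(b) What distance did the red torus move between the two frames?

2.8

The red torus was near (5.6, 4.5) before and (3.6, 6.4) after, so it travelled √(2.0² + 1.9²) ≈ 2.8 units.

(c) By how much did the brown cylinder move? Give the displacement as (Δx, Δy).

(-0.9, -2.5)

From the two frames, the brown cylinder sits at roughly (13.3, 5.9) before and (12.4, 3.4) after.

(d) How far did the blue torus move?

2.0

The blue torus moved from about (14.0, 3.8) to (13.6, 1.8), a distance of √(0.4² + 2.0²) ≈ 2.0.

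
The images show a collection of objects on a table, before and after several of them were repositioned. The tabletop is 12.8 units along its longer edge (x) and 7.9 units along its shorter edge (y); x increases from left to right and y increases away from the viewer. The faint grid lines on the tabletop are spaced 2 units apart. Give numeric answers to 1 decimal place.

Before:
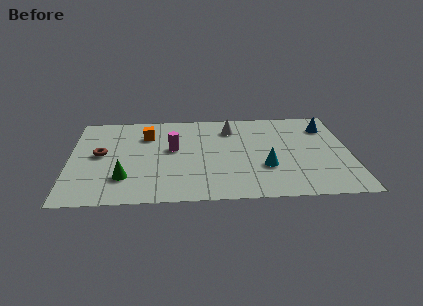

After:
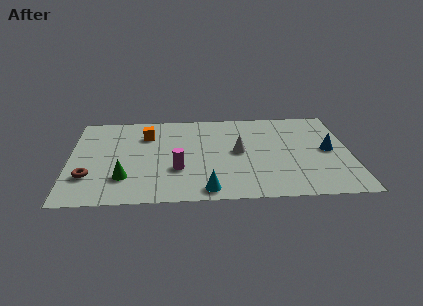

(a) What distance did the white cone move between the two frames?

2.1

The white cone was near (7.4, 6.2) before and (7.7, 4.1) after, so it travelled √(0.3² + 2.1²) ≈ 2.1 units.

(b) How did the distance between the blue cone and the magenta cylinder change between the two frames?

-0.3

They were about 7.3 units apart before and 7.0 after — 0.3 units closer together.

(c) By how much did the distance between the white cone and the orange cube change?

+0.6

Before: roughly 3.9 units apart; after: 4.5. That's 0.6 units further apart.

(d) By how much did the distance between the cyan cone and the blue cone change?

+1.9

The distance was about 4.5 in the first image and 6.4 in the second, so they moved 1.9 units further apart.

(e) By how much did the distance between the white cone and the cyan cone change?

-0.3

Before: roughly 3.8 units apart; after: 3.5. That's 0.3 units closer together.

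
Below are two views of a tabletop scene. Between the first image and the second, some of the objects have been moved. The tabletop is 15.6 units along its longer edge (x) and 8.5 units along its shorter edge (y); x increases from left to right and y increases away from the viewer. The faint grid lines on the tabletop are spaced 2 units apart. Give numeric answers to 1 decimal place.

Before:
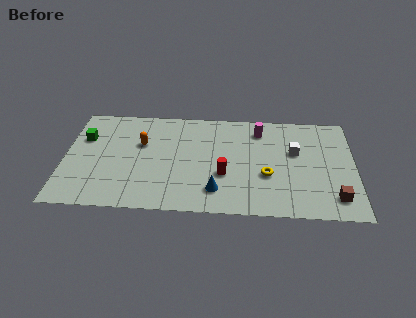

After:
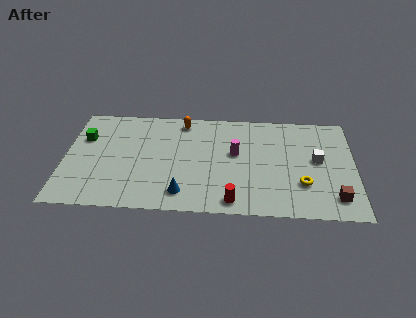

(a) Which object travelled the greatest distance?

the orange capsule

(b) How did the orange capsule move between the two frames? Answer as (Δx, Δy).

(2.2, 2.0)

The orange capsule was at about (4.1, 5.4) and moved to about (6.3, 7.4).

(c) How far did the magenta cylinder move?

2.4

The magenta cylinder was near (10.5, 6.9) before and (9.2, 4.9) after, so it travelled √(1.3² + 2.0²) ≈ 2.4 units.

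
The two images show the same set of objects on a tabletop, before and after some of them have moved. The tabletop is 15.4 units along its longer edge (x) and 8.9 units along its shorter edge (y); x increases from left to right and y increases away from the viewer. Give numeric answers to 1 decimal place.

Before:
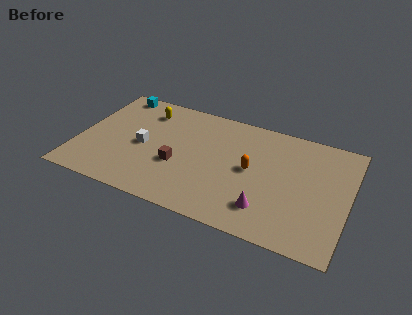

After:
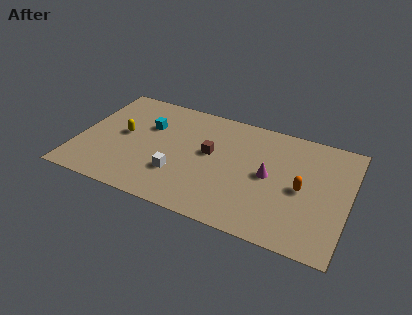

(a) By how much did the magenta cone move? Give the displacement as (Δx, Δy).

(-0.1, 2.5)

The magenta cone started near (11.0, 2.0) and ended near (10.9, 4.5).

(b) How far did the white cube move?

2.7

From (3.7, 4.2) to (5.9, 2.7), the white cube covered √(2.2² + 1.5²) ≈ 2.7 units.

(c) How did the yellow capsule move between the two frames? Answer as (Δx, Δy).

(-1.0, -2.4)

From the two frames, the yellow capsule sits at roughly (3.5, 7.1) before and (2.5, 4.7) after.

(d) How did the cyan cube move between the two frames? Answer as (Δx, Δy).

(2.2, -2.1)

The cyan cube was at about (1.6, 8.0) and moved to about (3.8, 5.9).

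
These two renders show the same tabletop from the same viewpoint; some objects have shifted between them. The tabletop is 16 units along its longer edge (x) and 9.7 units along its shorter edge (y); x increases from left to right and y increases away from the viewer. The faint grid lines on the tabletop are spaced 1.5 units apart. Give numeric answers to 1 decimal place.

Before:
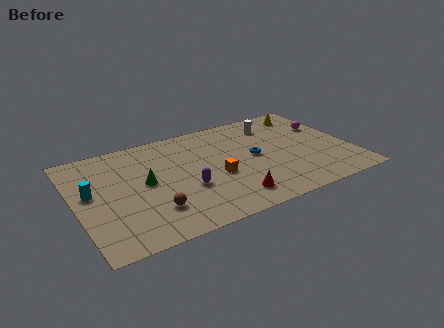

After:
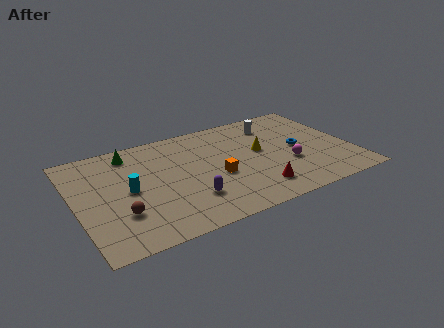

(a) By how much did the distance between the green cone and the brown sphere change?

+2.8

They were about 2.6 units apart before and 5.4 after — 2.8 units further apart.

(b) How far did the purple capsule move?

1.0

The purple capsule was near (6.2, 3.6) before and (6.2, 2.6) after, so it travelled √(0.0² + 1.0²) ≈ 1.0 units.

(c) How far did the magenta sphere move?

4.0

The magenta sphere was near (14.9, 6.4) before and (12.2, 3.5) after, so it travelled √(2.7² + 2.9²) ≈ 4.0 units.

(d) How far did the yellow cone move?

4.3

The yellow cone moved from about (14.1, 8.2) to (10.8, 5.4), a distance of √(3.3² + 2.8²) ≈ 4.3.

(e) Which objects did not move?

the orange cube and the white cylinder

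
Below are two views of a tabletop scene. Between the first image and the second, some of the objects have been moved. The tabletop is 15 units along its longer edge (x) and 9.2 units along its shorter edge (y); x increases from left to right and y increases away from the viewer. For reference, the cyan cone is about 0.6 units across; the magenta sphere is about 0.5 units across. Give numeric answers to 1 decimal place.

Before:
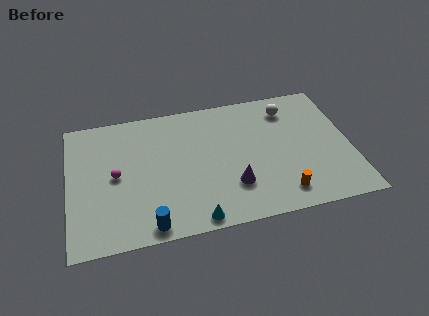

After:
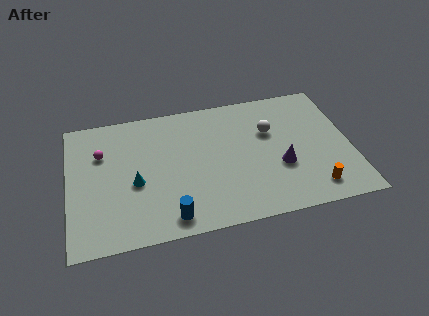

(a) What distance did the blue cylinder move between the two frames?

1.1

The blue cylinder was near (4.1, 0.9) before and (5.2, 1.2) after, so it travelled √(1.1² + 0.3²) ≈ 1.1 units.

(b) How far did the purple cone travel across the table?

2.7

From (8.6, 2.6) to (11.2, 3.4), the purple cone covered √(2.6² + 0.8²) ≈ 2.7 units.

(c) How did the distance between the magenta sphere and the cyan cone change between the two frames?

-2.6

They were about 5.5 units apart before and 2.9 after — 2.6 units closer together.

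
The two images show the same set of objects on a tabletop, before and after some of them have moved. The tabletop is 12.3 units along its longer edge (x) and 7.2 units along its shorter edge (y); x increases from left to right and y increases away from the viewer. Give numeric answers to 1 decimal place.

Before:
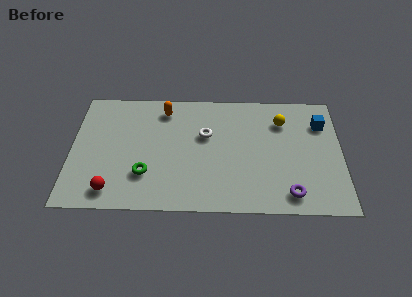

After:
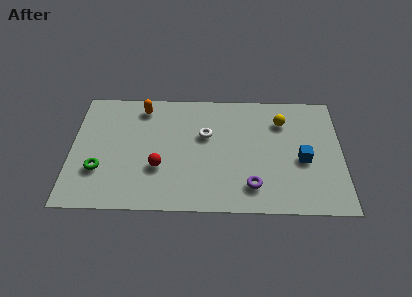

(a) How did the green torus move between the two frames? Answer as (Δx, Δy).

(-2.1, 0.2)

The green torus started near (3.4, 2.1) and ended near (1.3, 2.3).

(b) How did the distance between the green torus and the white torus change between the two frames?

+1.7

The distance was about 3.6 in the first image and 5.3 in the second, so they moved 1.7 units further apart.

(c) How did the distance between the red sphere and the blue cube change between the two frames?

-3.9

Before: roughly 10.4 units apart; after: 6.5. That's 3.9 units closer together.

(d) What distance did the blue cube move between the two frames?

2.4

The blue cube moved from about (11.4, 5.3) to (10.5, 3.1), a distance of √(0.9² + 2.2²) ≈ 2.4.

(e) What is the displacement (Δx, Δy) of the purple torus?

(-1.7, 0.4)

The purple torus was at about (9.9, 1.1) and moved to about (8.2, 1.5).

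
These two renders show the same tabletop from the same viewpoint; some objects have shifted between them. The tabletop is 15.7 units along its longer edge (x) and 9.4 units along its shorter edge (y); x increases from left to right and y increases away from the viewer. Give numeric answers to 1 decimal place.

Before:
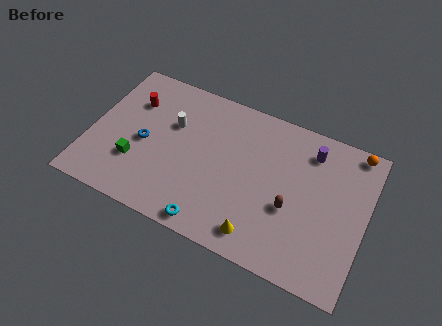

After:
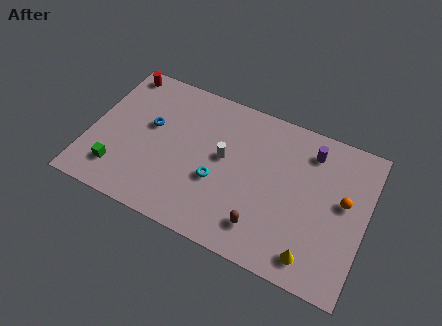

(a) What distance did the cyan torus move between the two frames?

2.7

The cyan torus moved from about (7.4, 0.9) to (7.4, 3.6), a distance of √(0.0² + 2.7²) ≈ 2.7.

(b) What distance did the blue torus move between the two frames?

1.2

The blue torus moved from about (3.1, 4.3) to (3.3, 5.5), a distance of √(0.2² + 1.2²) ≈ 1.2.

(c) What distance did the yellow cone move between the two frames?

3.0

The yellow cone was near (10.1, 1.4) before and (13.1, 1.4) after, so it travelled √(3.0² + 0.0²) ≈ 3.0 units.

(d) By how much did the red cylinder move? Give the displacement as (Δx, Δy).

(-1.0, 1.7)

The red cylinder started near (2.1, 6.7) and ended near (1.1, 8.4).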